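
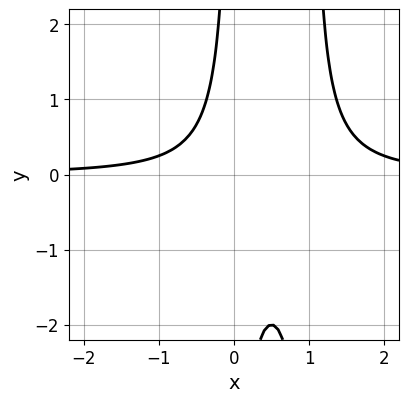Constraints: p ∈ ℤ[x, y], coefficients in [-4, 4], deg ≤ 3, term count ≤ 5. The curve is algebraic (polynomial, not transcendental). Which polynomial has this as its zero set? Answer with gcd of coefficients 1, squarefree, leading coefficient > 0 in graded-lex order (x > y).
2*x^2*y - 2*x*y - 1

The degree is 3 — no degree-2 curve has this shape.
Observable constraints: the curve avoids every integer x-axis point in the box; the curve avoids every integer y-axis point in the box.
Assembling these constraints gives the stated polynomial.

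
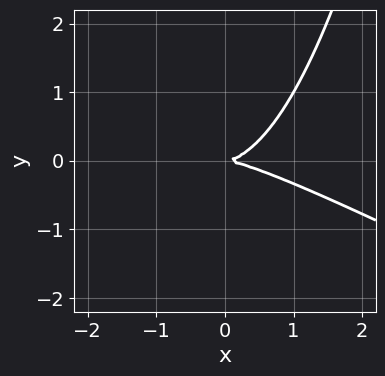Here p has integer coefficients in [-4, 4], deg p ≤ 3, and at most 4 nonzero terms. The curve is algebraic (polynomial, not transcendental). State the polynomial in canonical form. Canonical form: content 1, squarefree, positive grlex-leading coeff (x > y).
x^3 + 2*x^2*y - 3*y^2

First, deg p = 3.
Next, from the visible intercepts: one y-axis crossing is at y = 0; it crosses the x-axis at the gridline x = 0.
Finally, these observations pin down the coefficients.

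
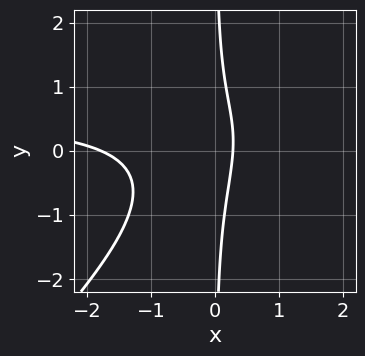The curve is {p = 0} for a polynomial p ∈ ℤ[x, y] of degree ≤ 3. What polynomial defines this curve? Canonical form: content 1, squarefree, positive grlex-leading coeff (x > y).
3*x^2*y - 3*x*y^2 - 2*x^2 - 3*x + 1

First, the degree is 3 — no degree-2 curve has this shape.
Then, against the integer gridlines: no y-intercept at any integer in the box.
Finally, fitting integer coefficients to these (and the overall shape) gives p.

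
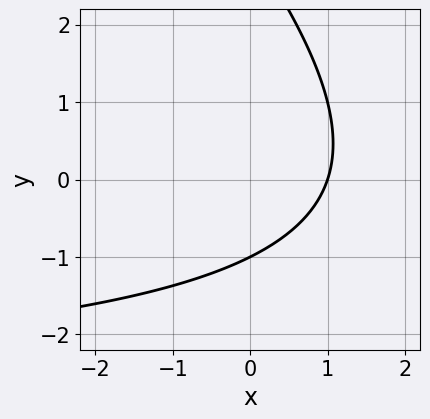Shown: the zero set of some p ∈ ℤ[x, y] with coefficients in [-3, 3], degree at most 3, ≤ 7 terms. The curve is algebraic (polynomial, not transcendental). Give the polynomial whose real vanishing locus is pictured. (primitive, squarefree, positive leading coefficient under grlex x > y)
x*y + y^2 + 3*x - 2*y - 3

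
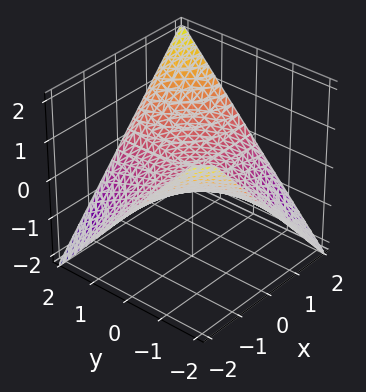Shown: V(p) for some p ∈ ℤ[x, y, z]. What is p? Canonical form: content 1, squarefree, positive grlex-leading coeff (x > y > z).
First, the degree is 2 — a saddle surface; a quadric.
Then, checking where it meets the axes: one z-axis crossing is at z = 0; the visible y-axis segment lies entirely on the surface; the visible x-axis segment lies entirely on the surface.
Finally, matching integer coefficients to the picture gives p.

x*y - 2*z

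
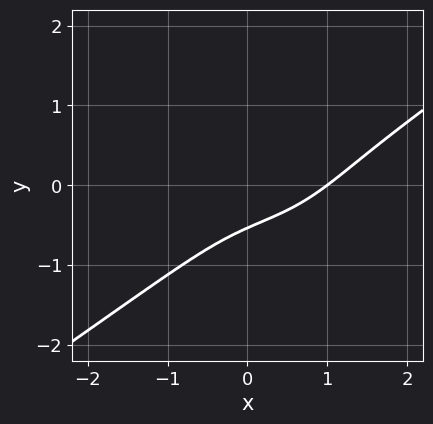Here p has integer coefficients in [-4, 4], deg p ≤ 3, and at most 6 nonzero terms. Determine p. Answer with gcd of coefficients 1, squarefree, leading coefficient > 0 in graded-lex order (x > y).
x^3 - 3*y^3 - 3*x*y - y - 1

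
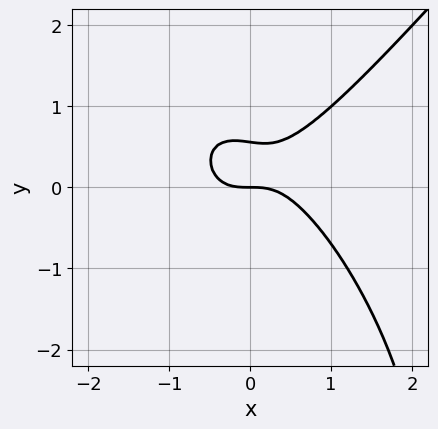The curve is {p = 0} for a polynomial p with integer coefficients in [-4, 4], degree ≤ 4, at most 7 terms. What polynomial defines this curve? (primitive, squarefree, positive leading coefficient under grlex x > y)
(a) deg p = 3.
(b) From the visible intercepts: one x-axis crossing is at x = 0; it meets the y-axis at y = 0 (among the integer gridlines).
(c) Together with the visible shape, these determine p as stated.

3*x^3 - x*y^2 - y^3 - 3*y^2 + 2*y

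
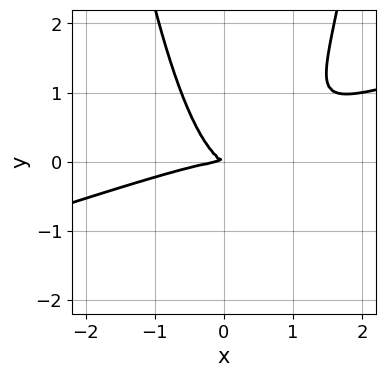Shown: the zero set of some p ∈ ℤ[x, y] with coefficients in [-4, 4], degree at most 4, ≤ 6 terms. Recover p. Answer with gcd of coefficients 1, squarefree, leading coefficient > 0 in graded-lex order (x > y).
Degree: no degree-2 curve has this shape, so deg p = 3.
Observable constraints: one x-axis crossing is at x = 0; it crosses the y-axis at the gridline y = 0.
Solving for integer coefficients yields p as stated.

x^3 - 3*x^2*y + x*y + 2*y^2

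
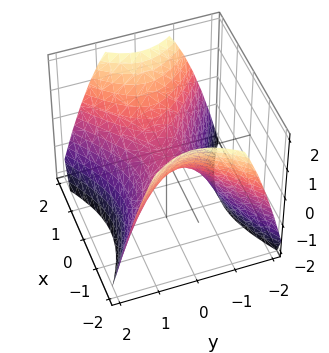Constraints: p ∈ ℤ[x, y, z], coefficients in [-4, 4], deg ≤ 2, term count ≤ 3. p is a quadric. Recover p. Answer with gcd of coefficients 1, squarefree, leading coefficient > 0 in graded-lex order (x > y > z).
2*x^2 - 3*y^2 - 3*z

1. The degree is 2 — a hyperbolic paraboloid; a quadric.
2. Symmetries: mirror symmetry x ↦ −x ⇒ only even powers of x; the y ↦ −y reflection is a symmetry, so y appears only in even powers.
3. Observable constraints: it meets the x-axis at x = 0 (among the integer gridlines); one y-axis crossing is at y = 0; it crosses the z-axis at the gridline z = 0.
4. Assembling these constraints gives the stated polynomial.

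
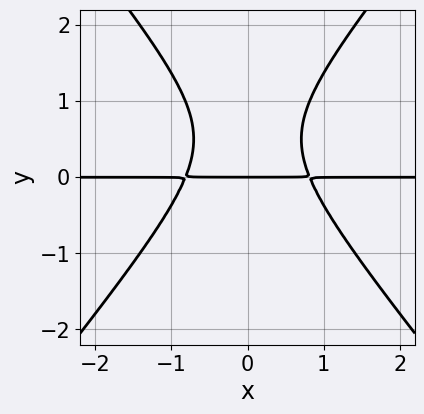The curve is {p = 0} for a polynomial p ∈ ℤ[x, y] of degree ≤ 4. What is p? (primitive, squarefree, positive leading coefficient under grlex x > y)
3*x^2*y - 2*y^3 + 2*y^2 - 2*y

(a) The degree is 3 — no degree-2 curve has this shape.
(b) Symmetries: it's symmetric under x → −x, forcing even powers of x.
(c) From the visible intercepts: the visible x-axis segment lies entirely on the curve; it crosses the y-axis at the gridline y = 0.
(d) The integer polynomial consistent with all of this is the stated p.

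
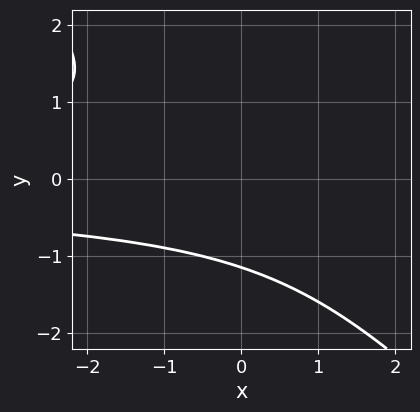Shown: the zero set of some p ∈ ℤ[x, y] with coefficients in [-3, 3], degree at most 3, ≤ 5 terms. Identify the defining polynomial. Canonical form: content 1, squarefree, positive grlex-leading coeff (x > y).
2*x*y^2 + 2*y^3 + 3

First, the degree is 3 — no degree-2 curve has this shape.
Next, against the integer gridlines: the curve avoids every integer x-axis point in the box.
Finally, assembling these constraints gives the stated polynomial.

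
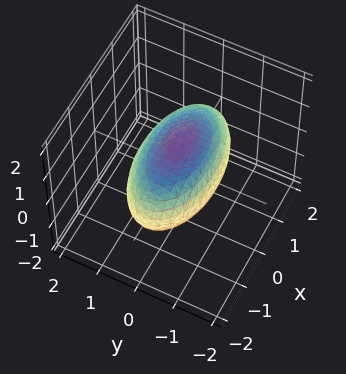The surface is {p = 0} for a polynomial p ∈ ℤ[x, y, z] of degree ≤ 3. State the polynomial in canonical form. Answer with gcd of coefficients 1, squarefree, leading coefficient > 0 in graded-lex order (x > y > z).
x^2 + 3*y^2 + 3*z^2 - 3

(a) deg p = 2. Bounded and convex; a quadric.
(b) Symmetries: the z ↦ −z reflection is a symmetry, so z appears only in even powers; the y ↦ −y reflection is a symmetry, so y appears only in even powers; the x ↦ −x reflection is a symmetry, so x appears only in even powers.
(c) From the visible intercepts: the z-axis gridline crossings are at z ∈ {-1, 1}; the y-axis gridline crossings are at y ∈ {-1, 1}.
(d) Together with the visible shape, these determine p as stated.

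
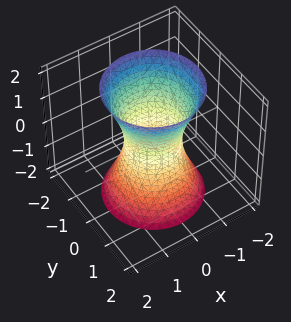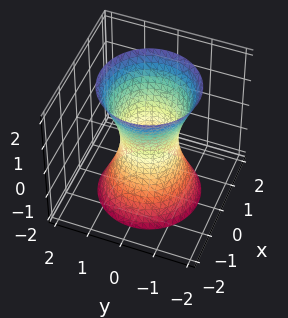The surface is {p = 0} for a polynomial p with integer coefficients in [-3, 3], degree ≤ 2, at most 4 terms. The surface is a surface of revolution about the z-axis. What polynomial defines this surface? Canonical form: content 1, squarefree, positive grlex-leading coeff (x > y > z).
3*x^2 + 3*y^2 - z^2 - 2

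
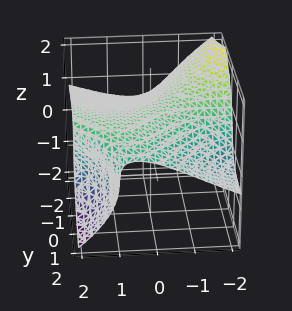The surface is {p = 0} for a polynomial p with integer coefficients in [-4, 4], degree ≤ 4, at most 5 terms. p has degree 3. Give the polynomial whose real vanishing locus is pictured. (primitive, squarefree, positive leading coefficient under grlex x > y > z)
First, the degree is 3 — the shape is more complex than any degree-2 surface.
Then, from the axis intercepts and sections: no y-intercept at any integer in the box; it misses every integer gridline on the x-axis.
Finally, the integer polynomial consistent with all of this is the stated p.

x^2*y - 2*x*y*z + y^2*z + 2*z^3 - 2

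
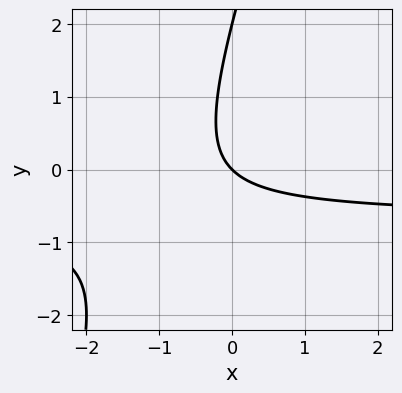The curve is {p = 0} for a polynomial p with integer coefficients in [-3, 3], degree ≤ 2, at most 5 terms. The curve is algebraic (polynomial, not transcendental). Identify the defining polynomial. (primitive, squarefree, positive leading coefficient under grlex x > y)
1. The degree is 2 — the shape is more complex than any degree-1 curve.
2. Observable constraints: one x-axis crossing is at x = 0; the y-axis gridline crossings are at y ∈ {0, 2}.
3. Assembling these constraints gives the stated polynomial.

3*x*y - y^2 + 2*x + 2*y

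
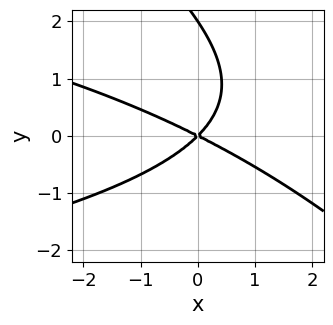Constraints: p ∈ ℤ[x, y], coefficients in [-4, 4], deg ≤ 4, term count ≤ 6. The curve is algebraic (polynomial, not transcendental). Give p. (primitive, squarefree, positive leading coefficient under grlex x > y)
x*y^2 + y^3 + x^2 + x*y - 2*y^2

First, the degree is 3 — the shape is more complex than any degree-2 curve.
Then, against the integer gridlines: among the integer gridlines, it crosses the y-axis at y ∈ {0, 2}; one x-axis crossing is at x = 0.
Finally, the integer polynomial consistent with all of this is the stated p.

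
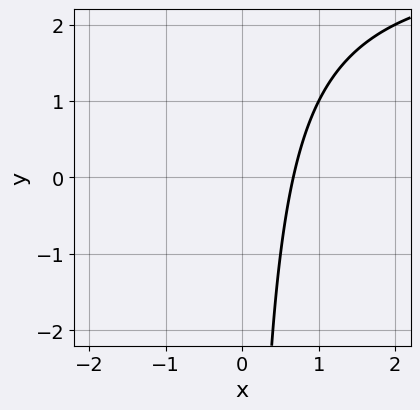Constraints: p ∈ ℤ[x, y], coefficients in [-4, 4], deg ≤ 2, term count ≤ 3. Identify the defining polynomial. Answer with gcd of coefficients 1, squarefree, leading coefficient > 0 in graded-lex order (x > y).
x*y - 3*x + 2

Degree: a generic line meets the curve in up to 2 points, so deg p = 2.
Observable constraints: the curve avoids every integer y-axis point in the box.
Assembling these constraints gives the stated polynomial.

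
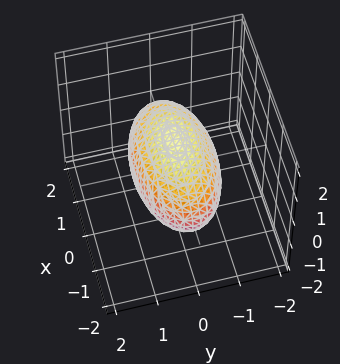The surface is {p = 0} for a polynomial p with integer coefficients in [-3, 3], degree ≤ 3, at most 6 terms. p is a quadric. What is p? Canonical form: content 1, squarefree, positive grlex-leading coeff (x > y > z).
x^2 + 3*y^2 + 3*z^2 - 3

(a) Degree: a closed, bounded, convex surface; a quadric, so deg p = 2.
(b) Symmetries: mirror symmetry z ↦ −z ⇒ only even powers of z; it's symmetric under y → −y, forcing even powers of y; the x ↦ −x reflection is a symmetry, so x appears only in even powers.
(c) Checking where it meets the axes: among the integer gridlines, it crosses the z-axis at z ∈ {-1, 1}; among the integer gridlines, it crosses the y-axis at y ∈ {-1, 1}.
(d) Together with the visible shape, these determine p as stated.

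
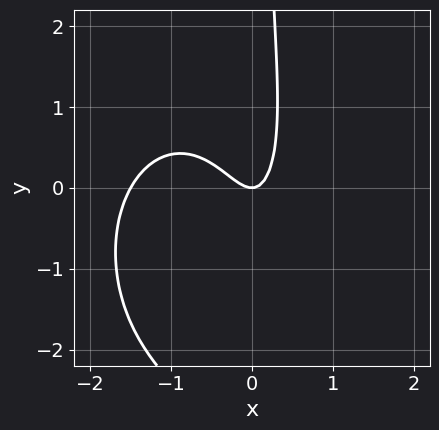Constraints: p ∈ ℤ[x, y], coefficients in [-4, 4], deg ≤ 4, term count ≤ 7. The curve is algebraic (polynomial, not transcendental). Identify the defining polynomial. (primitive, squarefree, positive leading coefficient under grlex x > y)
2*x^3 + x*y^2 + 3*x^2 + x*y - y

Degree: a generic line meets the curve in up to 3 points, so deg p = 3.
Against the integer gridlines: it crosses the y-axis at the gridline y = 0; it crosses the x-axis at the gridline x = 0.
Assembling these constraints gives the stated polynomial.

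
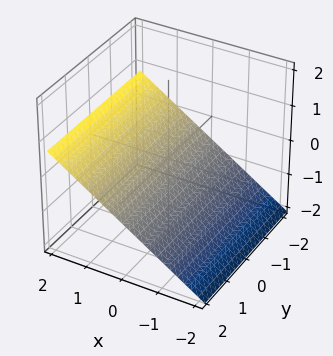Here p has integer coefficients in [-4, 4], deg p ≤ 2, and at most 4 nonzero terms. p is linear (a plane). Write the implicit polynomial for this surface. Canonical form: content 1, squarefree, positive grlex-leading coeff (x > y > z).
2*x - 3*z - 2

(a) Degree: the surface is flat (a plane), so deg p = 1.
(b) Against the integer gridlines: it misses every integer gridline on the y-axis; it meets the x-axis at x = 1 (among the integer gridlines).
(c) Assembling these constraints gives the stated polynomial.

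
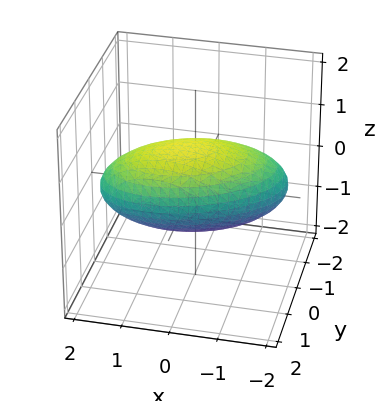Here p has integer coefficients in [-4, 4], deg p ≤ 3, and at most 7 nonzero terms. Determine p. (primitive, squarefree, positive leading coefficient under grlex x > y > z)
x^2 - x*y + 2*y^2 - y*z + 3*z^2 - 3

1. Degree: no degree-1 surface has this shape, so deg p = 2.
2. Observable constraints: among the integer gridlines, it crosses the z-axis at z ∈ {-1, 1}.
3. Assembling these constraints gives the stated polynomial.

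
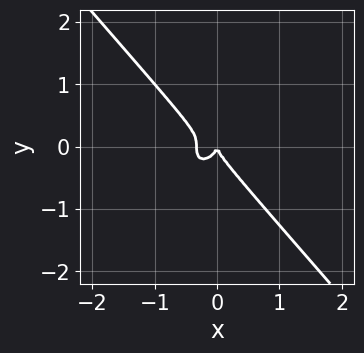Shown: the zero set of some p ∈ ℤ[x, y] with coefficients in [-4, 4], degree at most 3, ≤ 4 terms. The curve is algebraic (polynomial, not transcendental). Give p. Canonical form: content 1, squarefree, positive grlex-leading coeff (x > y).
First, the degree is 3 — no degree-2 curve has this shape.
Then, from the axis intercepts and sections: one y-axis crossing is at y = 0; one x-axis crossing is at x = 0.
Finally, together with the visible shape, these determine p as stated.

3*x^3 + 2*y^3 + x^2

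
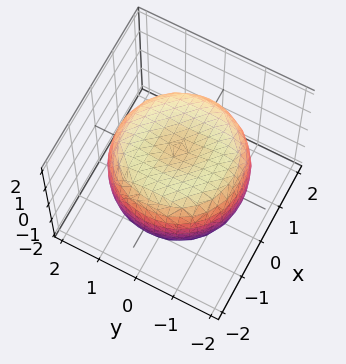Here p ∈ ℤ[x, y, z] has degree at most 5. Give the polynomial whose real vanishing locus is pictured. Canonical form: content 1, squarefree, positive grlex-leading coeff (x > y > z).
x^4 + 2*x^2*y^2 + y^4 - 2*x^2 - 2*y^2 + 2*z^2 - 2

Degree: no degree-3 surface has this shape, so deg p = 4.
Symmetries: rotational symmetry about the z-axis ⇒ p depends on x, y only through x² + y².
Reading off the gridlines: a circular section at z = -1 has radius between 1 and 2; the z-axis gridline crossings are at z ∈ {-1, 1}.
The integer polynomial consistent with all of this is the stated p.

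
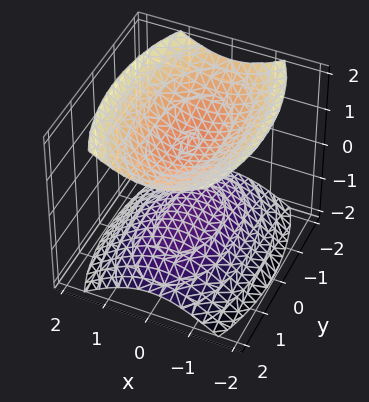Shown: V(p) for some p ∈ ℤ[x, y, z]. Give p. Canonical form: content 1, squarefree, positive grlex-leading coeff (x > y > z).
3*x^2 + y^2 - 3*z^2 + 3

I count 2 distinct pieces. Treating them together as one polynomial.
deg p = 2. Two sheets facing apart; a quadric.
Symmetries: the z ↦ −z reflection is a symmetry, so z appears only in even powers; mirror symmetry x ↦ −x ⇒ only even powers of x; mirror symmetry y ↦ −y ⇒ only even powers of y.
Against the integer gridlines: the surface avoids every integer x-axis point in the box; among the integer gridlines, it crosses the z-axis at z ∈ {-1, 1}; the surface avoids every integer y-axis point in the box.
Together with the visible shape, these determine p as stated.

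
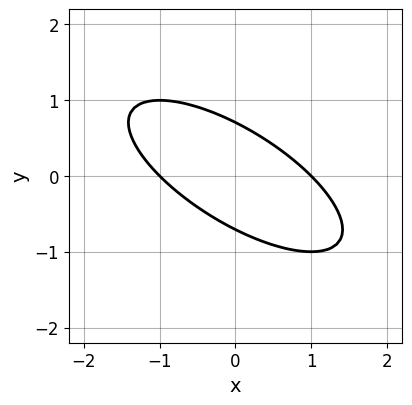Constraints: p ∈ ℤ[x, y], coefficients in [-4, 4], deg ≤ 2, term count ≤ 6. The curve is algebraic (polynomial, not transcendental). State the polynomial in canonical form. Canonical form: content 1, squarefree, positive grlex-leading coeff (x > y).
x^2 + 2*x*y + 2*y^2 - 1

1. The degree is 2 — no degree-1 curve has this shape.
2. Checking where it meets the axes: among the integer gridlines, it crosses the x-axis at x ∈ {-1, 1}.
3. Putting this together gives p.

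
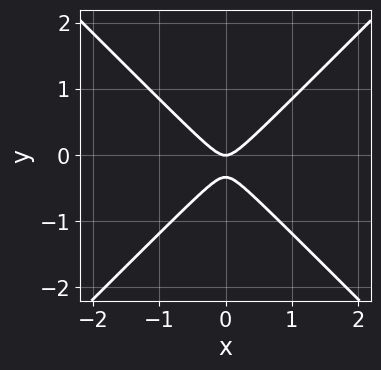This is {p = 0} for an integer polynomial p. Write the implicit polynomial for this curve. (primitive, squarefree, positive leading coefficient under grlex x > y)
3*x^2 - 3*y^2 - y

The degree is 2 — no degree-1 curve has this shape.
Symmetries: mirror symmetry x ↦ −x ⇒ only even powers of x.
Observable constraints: one x-axis crossing is at x = 0; it meets the y-axis at y = 0 (among the integer gridlines).
Together with the visible shape, these determine p as stated.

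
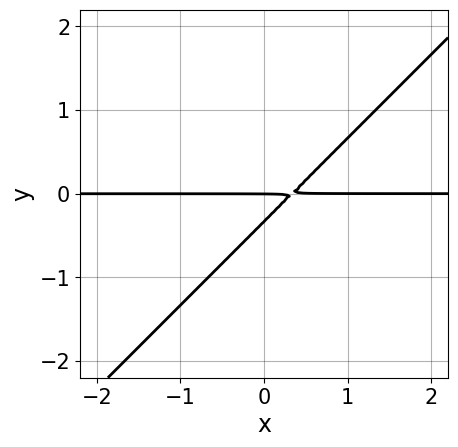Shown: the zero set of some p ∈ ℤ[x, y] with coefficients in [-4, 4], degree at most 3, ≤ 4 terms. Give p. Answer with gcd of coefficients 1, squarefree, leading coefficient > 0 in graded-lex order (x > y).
First, deg p = 2. The shape is more complex than any degree-1 curve.
Then, checking where it meets the axes: every point of the x-axis in the box is on the curve; it crosses the y-axis at the gridline y = 0.
Finally, fitting integer coefficients to these (and the overall shape) gives p.

3*x*y - 3*y^2 - y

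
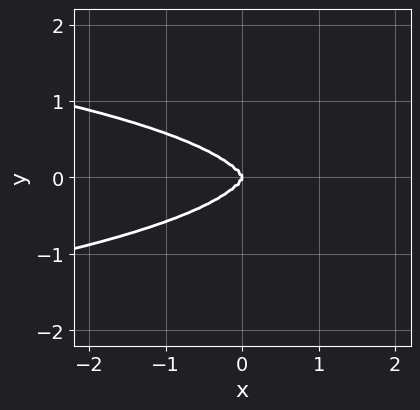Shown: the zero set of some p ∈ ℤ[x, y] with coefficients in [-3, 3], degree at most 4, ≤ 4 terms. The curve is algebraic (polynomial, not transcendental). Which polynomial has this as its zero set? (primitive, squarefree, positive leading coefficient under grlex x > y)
2*x^2*y^2 + 3*y^4 + x^3

(a) The degree is 4 — no degree-3 curve has this shape.
(b) Symmetries: it's symmetric under y → −y, forcing even powers of y.
(c) Observable constraints: it crosses the x-axis at the gridline x = 0; it meets the y-axis at y = 0 (among the integer gridlines).
(d) Solving for integer coefficients yields p as stated.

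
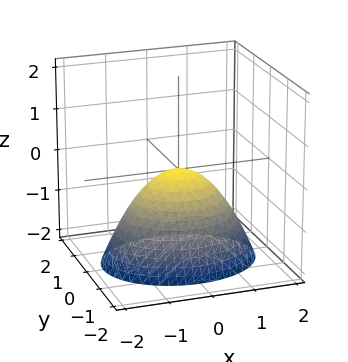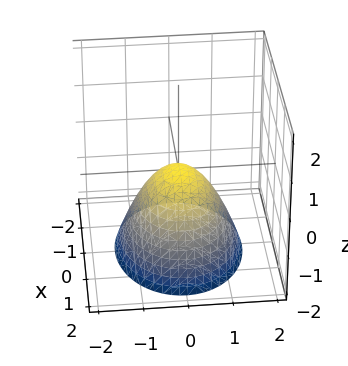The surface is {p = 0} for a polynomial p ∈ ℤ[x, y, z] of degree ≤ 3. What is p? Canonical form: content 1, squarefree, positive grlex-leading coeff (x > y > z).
The degree is 2 — a paraboloid; a quadric.
Symmetries: it's symmetric under x → −x, forcing even powers of x; the y ↦ −y reflection is a symmetry, so y appears only in even powers.
Observable constraints: one z-axis crossing is at z = 0; one x-axis crossing is at x = 0; it crosses the y-axis at the gridline y = 0.
Matching integer coefficients to the picture gives p.

2*x^2 + 3*y^2 + 3*z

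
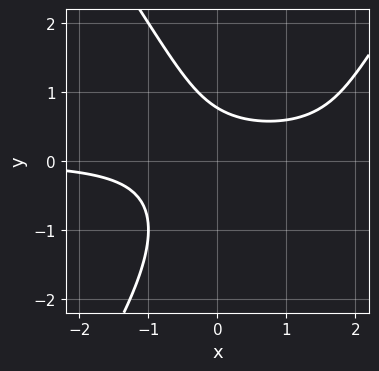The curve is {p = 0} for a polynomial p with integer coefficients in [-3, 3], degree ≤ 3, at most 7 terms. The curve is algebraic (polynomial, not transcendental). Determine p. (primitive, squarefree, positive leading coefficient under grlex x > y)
2*x^2*y - y^3 - 3*x*y - 2*y + 2

The degree is 3 — the shape is more complex than any degree-2 curve.
From the visible intercepts: no x-intercept at any integer in the box.
Fitting integer coefficients to these (and the overall shape) gives p.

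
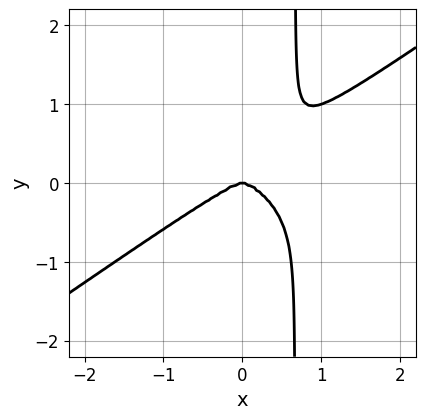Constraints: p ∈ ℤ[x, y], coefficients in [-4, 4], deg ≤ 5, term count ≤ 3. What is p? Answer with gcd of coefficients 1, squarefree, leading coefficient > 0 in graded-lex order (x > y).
(a) The degree is 4 — the shape is more complex than any degree-3 curve.
(b) Observable constraints: one x-axis crossing is at x = 0; one y-axis crossing is at y = 0.
(c) Putting this together gives p.

x^4 - 3*x*y^3 + 2*y^3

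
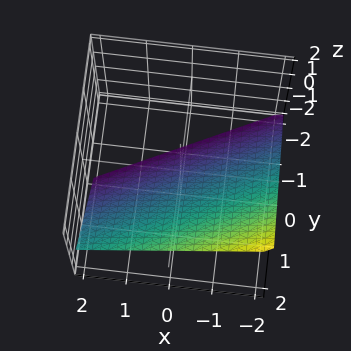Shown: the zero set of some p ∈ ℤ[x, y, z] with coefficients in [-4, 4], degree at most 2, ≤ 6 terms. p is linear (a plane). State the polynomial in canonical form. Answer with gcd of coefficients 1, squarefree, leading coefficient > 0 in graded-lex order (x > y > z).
First, degree: the surface is flat (a plane), so deg p = 1.
Then, from the visible intercepts: one y-axis crossing is at y = 1; it meets the z-axis at z = -1 (among the integer gridlines); it meets the x-axis at x = -2 (among the integer gridlines).
Finally, matching integer coefficients to the picture gives p.

x - 2*y + 2*z + 2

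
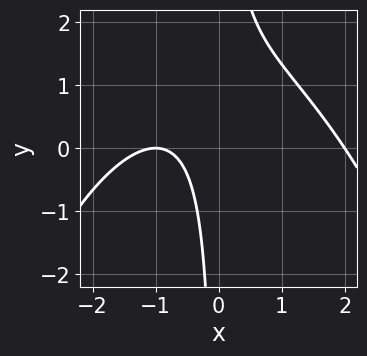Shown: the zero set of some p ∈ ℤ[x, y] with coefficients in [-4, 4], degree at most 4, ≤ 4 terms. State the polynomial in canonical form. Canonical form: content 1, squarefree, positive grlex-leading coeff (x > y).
x^3 + 3*x*y - 3*x - 2

(a) The degree is 3 — a generic line meets the curve in up to 3 points.
(b) From the visible intercepts: the x-axis gridline crossings are at x ∈ {-1, 2}; it misses every integer gridline on the y-axis.
(c) Fitting integer coefficients to these (and the overall shape) gives p.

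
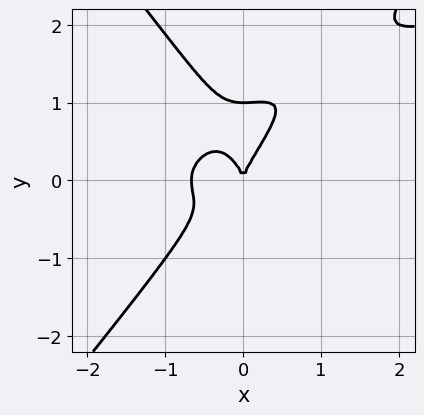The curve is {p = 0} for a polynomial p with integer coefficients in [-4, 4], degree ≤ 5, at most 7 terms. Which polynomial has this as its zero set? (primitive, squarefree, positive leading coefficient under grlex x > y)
First, degree: no degree-3 curve has this shape, so deg p = 4.
Then, from the visible intercepts: one x-axis crossing is at x = 0; the y-axis gridline crossings are at y ∈ {0, 1}.
Finally, these observations pin down the coefficients.

3*x^2*y^2 - 2*y^4 - 3*x^3 + 2*y^3 - 2*x^2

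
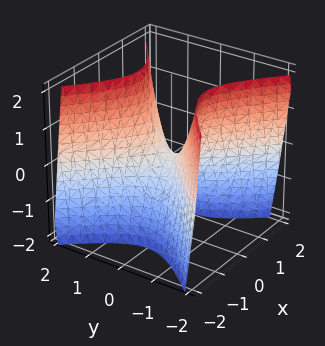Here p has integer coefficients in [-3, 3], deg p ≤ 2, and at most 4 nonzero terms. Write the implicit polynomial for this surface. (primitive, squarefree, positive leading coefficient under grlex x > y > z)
2*x^2 - 2*y^2 + z

1. The degree is 2 — a hyperbolic paraboloid; a quadric.
2. Symmetries: mirror symmetry y ↦ −y ⇒ only even powers of y; the x ↦ −x reflection is a symmetry, so x appears only in even powers.
3. From the axis intercepts and sections: it crosses the z-axis at the gridline z = 0; it crosses the x-axis at the gridline x = 0; one y-axis crossing is at y = 0.
4. Assembling these constraints gives the stated polynomial.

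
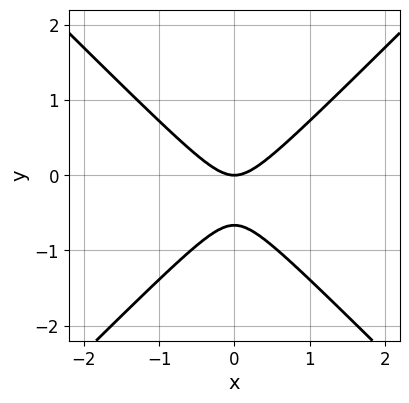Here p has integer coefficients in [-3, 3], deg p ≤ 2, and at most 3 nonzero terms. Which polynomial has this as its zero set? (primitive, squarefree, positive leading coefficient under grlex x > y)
1. deg p = 2. No degree-1 curve has this shape.
2. Symmetries: mirror symmetry x ↦ −x ⇒ only even powers of x.
3. Against the integer gridlines: it meets the y-axis at y = 0 (among the integer gridlines); one x-axis crossing is at x = 0.
4. Solving for integer coefficients yields p as stated.

3*x^2 - 3*y^2 - 2*y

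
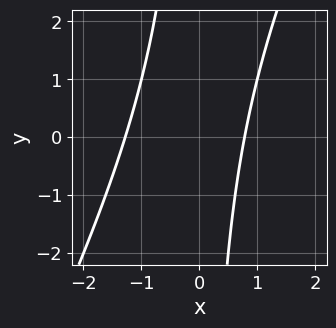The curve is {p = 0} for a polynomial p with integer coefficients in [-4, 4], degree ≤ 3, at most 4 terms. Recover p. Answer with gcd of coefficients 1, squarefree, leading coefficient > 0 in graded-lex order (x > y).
2*x^2 - x*y + x - 2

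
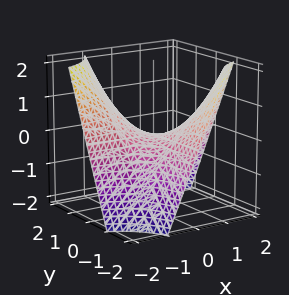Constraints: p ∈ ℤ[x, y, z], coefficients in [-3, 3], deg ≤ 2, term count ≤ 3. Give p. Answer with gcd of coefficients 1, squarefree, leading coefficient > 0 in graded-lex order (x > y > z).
x*y + z

First, degree: a saddle surface; a quadric, so deg p = 2.
Next, observable constraints: one z-axis crossing is at z = 0; every point of the x-axis in the box is on the surface; the visible y-axis segment lies entirely on the surface.
Finally, putting this together gives p.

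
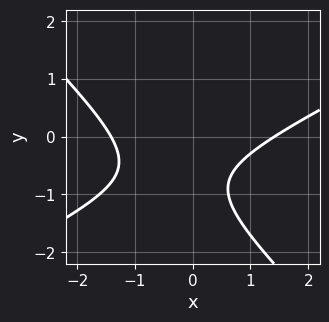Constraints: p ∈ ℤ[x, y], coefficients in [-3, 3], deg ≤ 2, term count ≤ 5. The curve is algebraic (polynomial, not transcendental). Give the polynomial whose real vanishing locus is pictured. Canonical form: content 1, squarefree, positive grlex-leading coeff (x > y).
1. Degree: no degree-1 curve has this shape, so deg p = 2.
2. Against the integer gridlines: it misses every integer gridline on the y-axis.
3. These observations pin down the coefficients.

x^2 - x*y - 2*y^2 - 3*y - 2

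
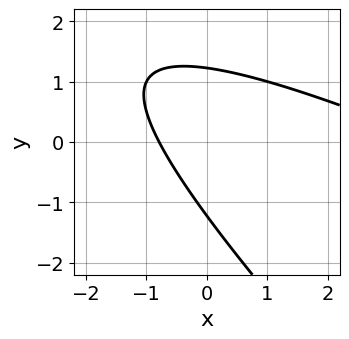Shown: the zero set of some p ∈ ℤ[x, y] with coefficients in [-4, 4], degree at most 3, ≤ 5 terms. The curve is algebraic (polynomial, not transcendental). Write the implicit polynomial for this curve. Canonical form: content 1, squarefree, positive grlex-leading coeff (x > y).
1. The degree is 2 — the shape is more complex than any degree-1 curve.
2. Matching integer coefficients to the picture gives p.

x^2 + 3*x*y + 2*y^2 - 3*x - 3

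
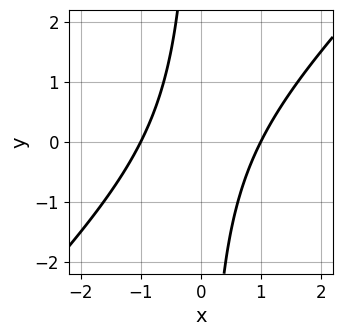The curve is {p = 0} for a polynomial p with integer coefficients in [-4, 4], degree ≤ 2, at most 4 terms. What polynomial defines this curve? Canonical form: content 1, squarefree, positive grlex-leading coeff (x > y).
x^2 - x*y - 1

1. Degree: a generic line meets the curve in up to 2 points, so deg p = 2.
2. From the visible intercepts: among the integer gridlines, it crosses the x-axis at x ∈ {-1, 1}; no y-intercept at any integer in the box.
3. Assembling these constraints gives the stated polynomial.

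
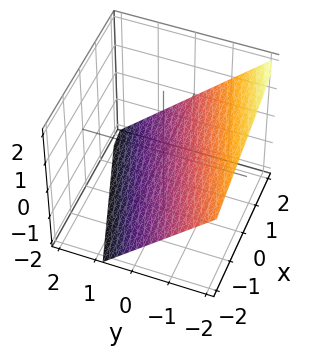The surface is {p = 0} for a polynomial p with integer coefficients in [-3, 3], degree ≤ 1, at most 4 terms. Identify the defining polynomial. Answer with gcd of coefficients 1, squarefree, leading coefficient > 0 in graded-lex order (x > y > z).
The degree is 1 — every cross-section is a straight line — this is a plane.
Reading off the gridlines: it crosses the x-axis at the gridline x = 2.
Matching integer coefficients to the picture gives p.

x - 3*y - 3*z - 2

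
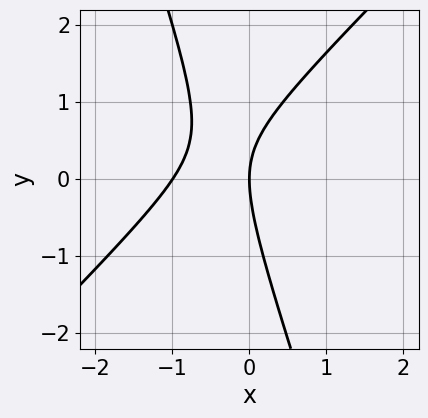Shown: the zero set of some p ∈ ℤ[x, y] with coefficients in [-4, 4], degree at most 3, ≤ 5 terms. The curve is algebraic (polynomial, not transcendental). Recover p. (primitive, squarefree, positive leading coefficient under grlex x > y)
deg p = 2. A generic line meets the curve in up to 2 points.
Reading off the gridlines: among the integer gridlines, it crosses the x-axis at x ∈ {-1, 0}; it crosses the y-axis at the gridline y = 0.
These observations pin down the coefficients.

3*x^2 - 2*x*y - y^2 + 3*x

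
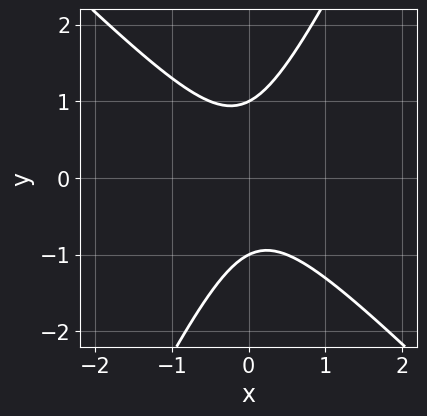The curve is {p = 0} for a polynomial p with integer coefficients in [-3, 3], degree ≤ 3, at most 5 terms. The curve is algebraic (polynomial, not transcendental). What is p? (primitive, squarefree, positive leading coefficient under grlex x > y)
2*x^2 + x*y - y^2 + 1

(a) deg p = 2. The shape is more complex than any degree-1 curve.
(b) Against the integer gridlines: no x-intercept at any integer in the box; the y-axis gridline crossings are at y ∈ {-1, 1}.
(c) The integer polynomial consistent with all of this is the stated p.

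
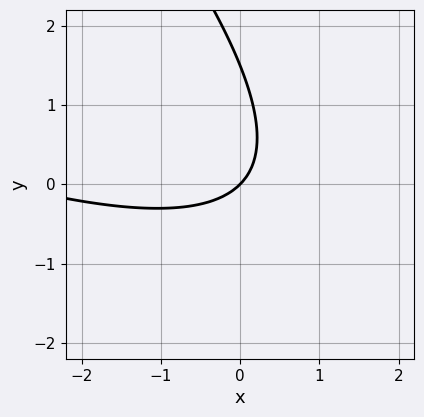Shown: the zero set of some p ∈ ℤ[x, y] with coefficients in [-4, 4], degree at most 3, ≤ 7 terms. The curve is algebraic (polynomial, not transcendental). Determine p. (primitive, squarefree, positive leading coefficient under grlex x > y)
x^2 + 3*x*y + 2*y^2 + 3*x - 3*y

(a) deg p = 2. No degree-1 curve has this shape.
(b) From the axis intercepts and sections: it crosses the y-axis at the gridline y = 0; it crosses the x-axis at the gridline x = 0.
(c) These observations pin down the coefficients.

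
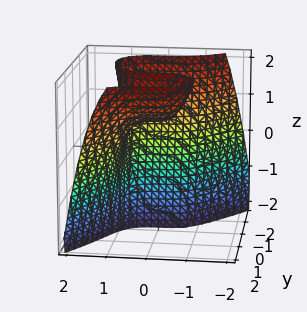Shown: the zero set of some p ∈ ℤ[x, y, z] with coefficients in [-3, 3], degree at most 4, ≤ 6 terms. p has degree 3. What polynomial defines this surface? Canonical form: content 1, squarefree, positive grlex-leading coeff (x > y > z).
3*x^3 - 2*y^3 + y^2 + 3*y*z - 2

The degree is 3 — the shape is more complex than any degree-2 surface.
Against the integer gridlines: the surface avoids every integer z-axis point in the box.
Together with the visible shape, these determine p as stated.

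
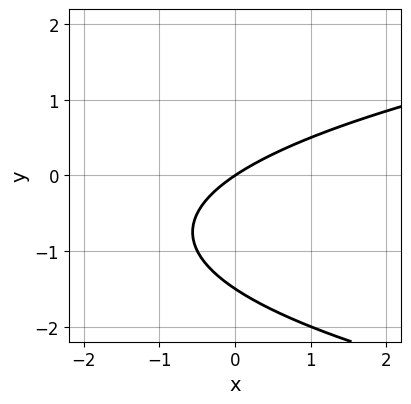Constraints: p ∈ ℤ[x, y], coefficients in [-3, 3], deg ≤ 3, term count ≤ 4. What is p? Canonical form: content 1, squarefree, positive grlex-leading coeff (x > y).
First, deg p = 2. A generic line meets the curve in up to 2 points.
Then, from the axis intercepts and sections: it crosses the y-axis at the gridline y = 0; one x-axis crossing is at x = 0.
Finally, solving for integer coefficients yields p as stated.

2*y^2 - 2*x + 3*y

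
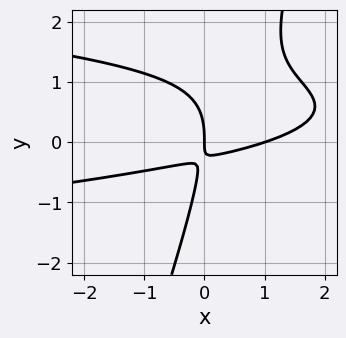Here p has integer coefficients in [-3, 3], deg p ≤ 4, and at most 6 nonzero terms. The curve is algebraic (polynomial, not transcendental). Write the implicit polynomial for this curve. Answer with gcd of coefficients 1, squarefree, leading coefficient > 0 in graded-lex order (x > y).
3*x*y^2 - y^3 + x^2 - 3*x*y - x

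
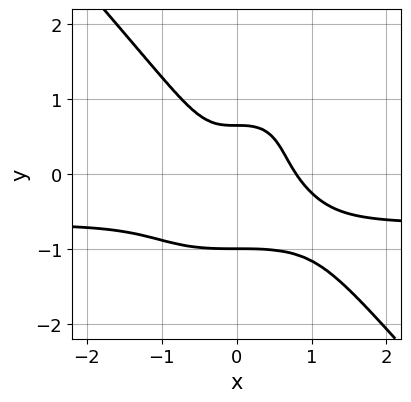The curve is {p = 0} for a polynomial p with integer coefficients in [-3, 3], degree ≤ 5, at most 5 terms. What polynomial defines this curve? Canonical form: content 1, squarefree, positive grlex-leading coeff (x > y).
3*x^3*y + 2*y^4 + 2*x^3 + y - 1

1. Degree: a generic line meets the curve in up to 4 points, so deg p = 4.
2. Against the integer gridlines: one y-axis crossing is at y = -1.
3. Assembling these constraints gives the stated polynomial.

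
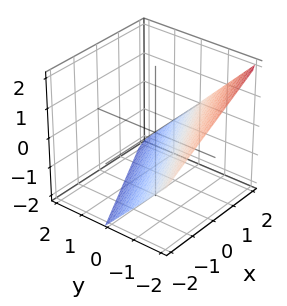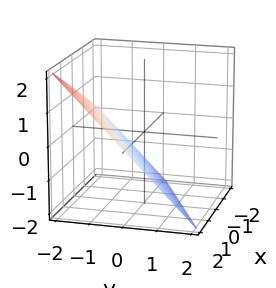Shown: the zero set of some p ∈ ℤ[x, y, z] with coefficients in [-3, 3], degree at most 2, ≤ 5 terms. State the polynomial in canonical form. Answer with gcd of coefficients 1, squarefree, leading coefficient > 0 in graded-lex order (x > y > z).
1. deg p = 1.
2. Against the integer gridlines: it crosses the y-axis at the gridline y = -1; it crosses the z-axis at the gridline z = -1; it crosses the x-axis at the gridline x = 2.
3. Matching integer coefficients to the picture gives p.

x - 2*y - 2*z - 2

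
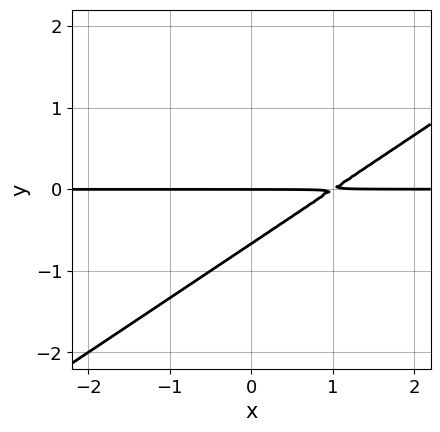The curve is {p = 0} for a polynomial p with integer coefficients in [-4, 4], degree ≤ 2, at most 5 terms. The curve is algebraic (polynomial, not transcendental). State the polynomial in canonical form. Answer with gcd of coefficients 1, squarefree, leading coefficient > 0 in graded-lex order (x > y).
2*x*y - 3*y^2 - 2*y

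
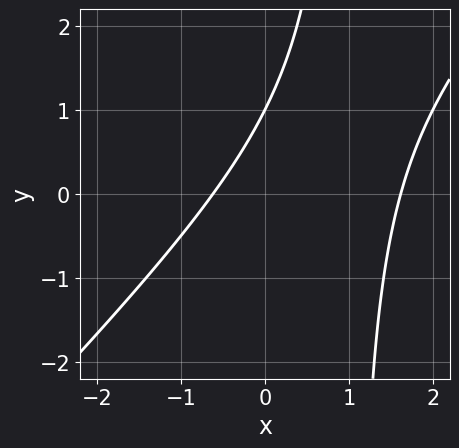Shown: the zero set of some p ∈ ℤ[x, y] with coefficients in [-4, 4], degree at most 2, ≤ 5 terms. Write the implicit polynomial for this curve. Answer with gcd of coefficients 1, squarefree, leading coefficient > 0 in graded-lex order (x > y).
First, deg p = 2.
Then, observable constraints: it crosses the y-axis at the gridline y = 1.
Finally, these observations pin down the coefficients.

x^2 - x*y - x + y - 1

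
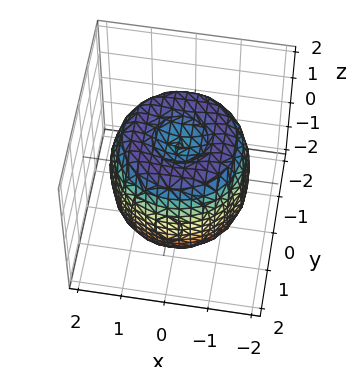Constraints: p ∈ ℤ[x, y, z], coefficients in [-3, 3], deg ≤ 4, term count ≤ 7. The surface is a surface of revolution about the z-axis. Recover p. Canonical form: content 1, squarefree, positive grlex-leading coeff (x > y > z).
x^4 + 2*x^2*y^2 + y^4 - 2*x^2 - 2*y^2 + z^2 - 1

(a) The degree is 4 — a generic line meets the surface in up to 4 points.
(b) Symmetry: the z-axis is an axis of rotation, so x and y enter only as x² + y².
(c) From the axis intercepts and sections: the z-axis gridline crossings are at z ∈ {-1, 1}; a circular section at z = 1 has radius between 1 and 2.
(d) Together with the visible shape, these determine p as stated.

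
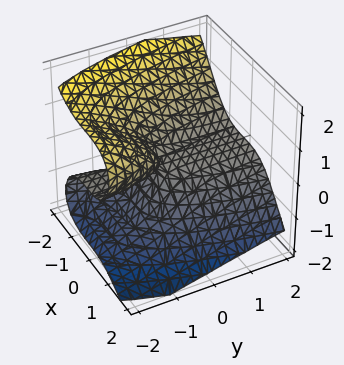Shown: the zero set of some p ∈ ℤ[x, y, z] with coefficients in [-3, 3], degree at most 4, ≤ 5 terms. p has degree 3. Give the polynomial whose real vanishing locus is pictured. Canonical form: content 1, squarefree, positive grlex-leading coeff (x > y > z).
2*x^3 + 2*z^3 + 3*y*z + z

Degree: the shape is more complex than any degree-2 surface, so deg p = 3.
From the axis intercepts and sections: it meets the z-axis at z = 0 (among the integer gridlines); every point of the y-axis in the box is on the surface; it meets the x-axis at x = 0 (among the integer gridlines).
Together with the visible shape, these determine p as stated.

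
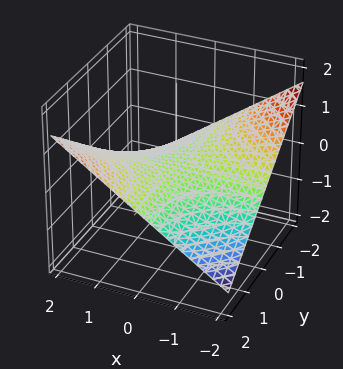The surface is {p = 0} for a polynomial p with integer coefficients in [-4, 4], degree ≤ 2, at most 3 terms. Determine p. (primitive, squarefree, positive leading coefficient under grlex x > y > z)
x*y - 3*z

deg p = 2.
From the axis intercepts and sections: every point of the x-axis in the box is on the surface; the visible y-axis segment lies entirely on the surface; one z-axis crossing is at z = 0.
These observations pin down the coefficients.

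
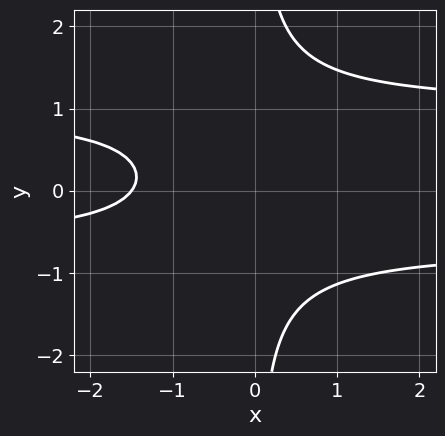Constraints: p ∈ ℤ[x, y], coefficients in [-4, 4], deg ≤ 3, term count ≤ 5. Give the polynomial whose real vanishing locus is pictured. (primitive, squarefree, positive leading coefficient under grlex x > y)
1. deg p = 3.
2. Checking where it meets the axes: the curve avoids every integer y-axis point in the box.
3. Assembling these constraints gives the stated polynomial.

3*x*y^2 - x*y - 2*x - 3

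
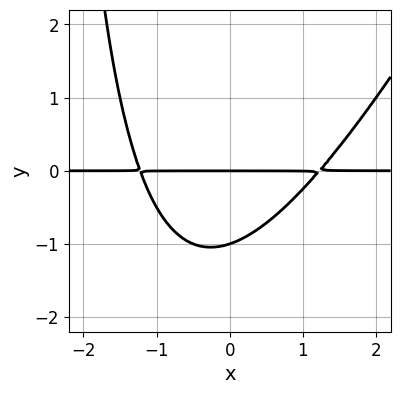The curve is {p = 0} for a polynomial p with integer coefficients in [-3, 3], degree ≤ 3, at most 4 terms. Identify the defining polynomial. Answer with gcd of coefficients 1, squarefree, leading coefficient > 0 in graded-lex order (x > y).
2*x^2*y - x*y^2 - 3*y^2 - 3*y

1. The degree is 3 — no degree-2 curve has this shape.
2. Observable constraints: the y-axis gridline crossings are at y ∈ {-1, 0}; every point of the x-axis in the box is on the curve.
3. Together with the visible shape, these determine p as stated.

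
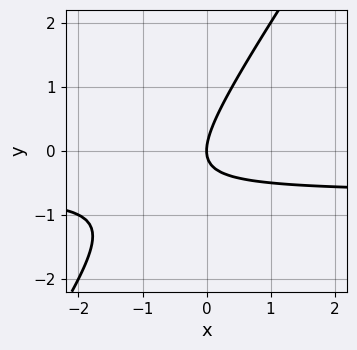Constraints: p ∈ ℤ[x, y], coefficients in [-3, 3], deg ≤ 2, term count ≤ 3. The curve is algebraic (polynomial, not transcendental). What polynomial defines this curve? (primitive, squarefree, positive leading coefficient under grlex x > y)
3*x*y - 2*y^2 + 2*x

First, degree: a generic line meets the curve in up to 2 points, so deg p = 2.
Next, from the visible intercepts: one x-axis crossing is at x = 0; one y-axis crossing is at y = 0.
Finally, putting this together gives p.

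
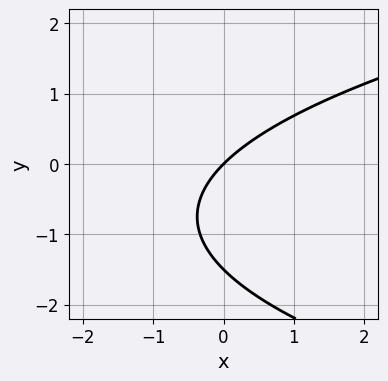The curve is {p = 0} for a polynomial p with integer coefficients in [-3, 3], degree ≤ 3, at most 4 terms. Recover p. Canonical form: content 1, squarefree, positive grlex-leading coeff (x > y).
(a) deg p = 2.
(b) Against the integer gridlines: one y-axis crossing is at y = 0; one x-axis crossing is at x = 0.
(c) Putting this together gives p.

2*y^2 - 3*x + 3*y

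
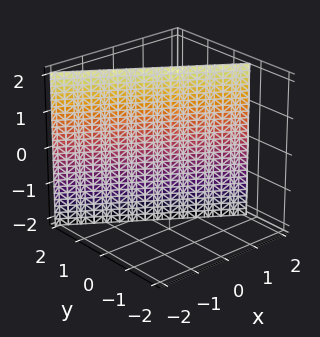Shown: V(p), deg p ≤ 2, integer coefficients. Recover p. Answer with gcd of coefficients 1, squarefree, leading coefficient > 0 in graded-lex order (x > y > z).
(a) Degree: every cross-section is a straight line — this is a plane, so deg p = 1.
(b) Reading off the gridlines: it meets the x-axis at x = 1 (among the integer gridlines); the surface avoids every integer z-axis point in the box.
(c) Solving for integer coefficients yields p as stated.

2*x + 3*y - 2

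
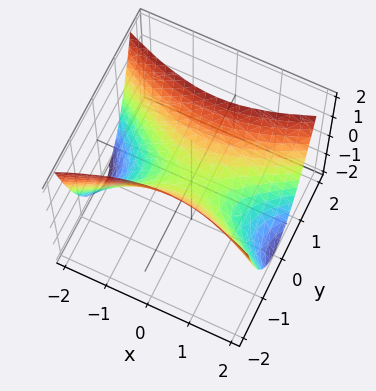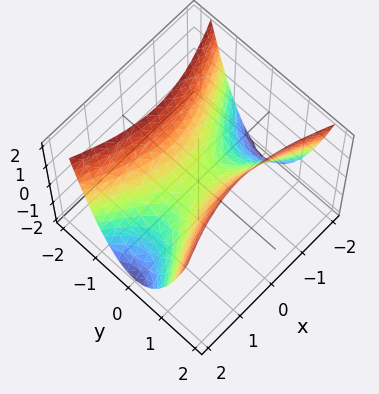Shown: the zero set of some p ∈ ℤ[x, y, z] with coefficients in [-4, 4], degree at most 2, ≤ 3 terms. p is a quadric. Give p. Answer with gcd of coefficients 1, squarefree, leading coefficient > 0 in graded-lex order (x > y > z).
x^2 - 3*y^2 + 2*z

(a) The degree is 2 — a saddle surface; a quadric.
(b) Symmetries: it's symmetric under y → −y, forcing even powers of y; the x ↦ −x reflection is a symmetry, so x appears only in even powers.
(c) Against the integer gridlines: one y-axis crossing is at y = 0; it crosses the z-axis at the gridline z = 0; it meets the x-axis at x = 0 (among the integer gridlines).
(d) Putting this together gives p.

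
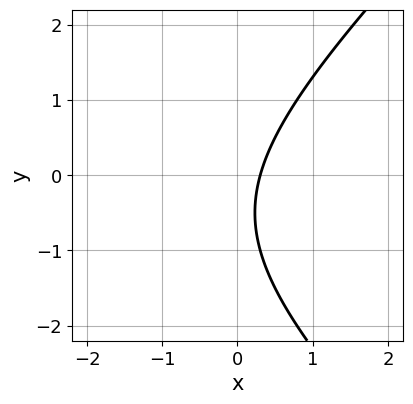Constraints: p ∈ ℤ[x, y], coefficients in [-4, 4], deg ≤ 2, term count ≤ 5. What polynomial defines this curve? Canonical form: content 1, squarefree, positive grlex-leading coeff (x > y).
x^2 - y^2 + 3*x - y - 1

1. Degree: no degree-1 curve has this shape, so deg p = 2.
2. From the visible intercepts: it misses every integer gridline on the y-axis.
3. Solving for integer coefficients yields p as stated.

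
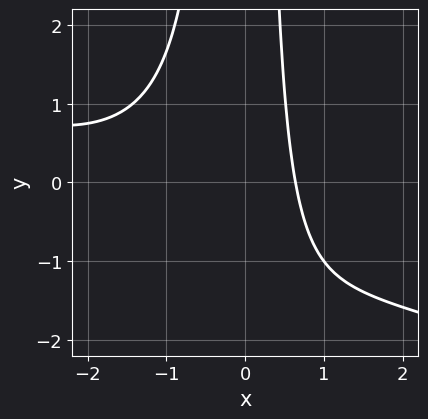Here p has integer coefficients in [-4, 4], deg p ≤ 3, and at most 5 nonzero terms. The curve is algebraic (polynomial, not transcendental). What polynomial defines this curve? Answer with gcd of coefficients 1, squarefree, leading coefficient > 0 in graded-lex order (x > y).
deg p = 3.
Against the integer gridlines: it misses every integer gridline on the y-axis.
These observations pin down the coefficients.

x^3 + 3*x^2*y + 2*x^2 + 3*x - 3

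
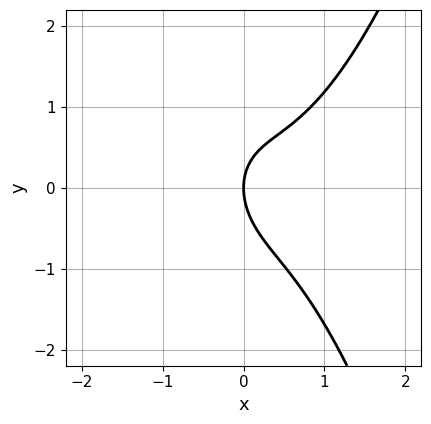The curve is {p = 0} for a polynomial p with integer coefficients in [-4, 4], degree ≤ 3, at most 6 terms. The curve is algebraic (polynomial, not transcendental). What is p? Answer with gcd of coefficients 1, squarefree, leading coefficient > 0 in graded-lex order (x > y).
(a) Degree: the shape is more complex than any degree-2 curve, so deg p = 3.
(b) From the visible intercepts: one x-axis crossing is at x = 0; one y-axis crossing is at y = 0.
(c) Assembling these constraints gives the stated polynomial.

3*x^3 - 2*x^2 - x*y - 2*y^2 + 3*x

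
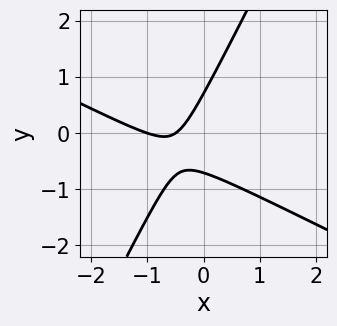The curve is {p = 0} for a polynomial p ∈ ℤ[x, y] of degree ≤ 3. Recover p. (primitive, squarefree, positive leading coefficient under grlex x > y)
2*x^2 + 3*x*y - 2*y^2 + 3*x + 1

(a) deg p = 2.
(b) Checking where it meets the axes: it meets the x-axis at x = -1 (among the integer gridlines).
(c) Assembling these constraints gives the stated polynomial.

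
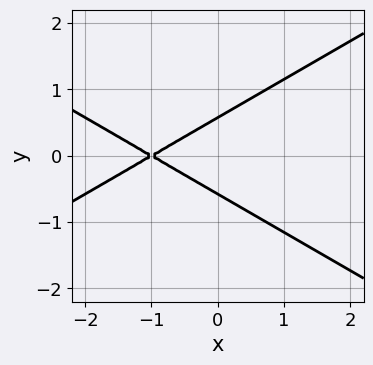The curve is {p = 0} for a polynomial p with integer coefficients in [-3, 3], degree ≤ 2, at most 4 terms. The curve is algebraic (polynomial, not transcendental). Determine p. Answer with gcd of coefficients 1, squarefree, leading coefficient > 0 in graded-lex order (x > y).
First, the degree is 2 — the shape is more complex than any degree-1 curve.
Then, symmetries: it's symmetric under y → −y, forcing even powers of y.
Then, against the integer gridlines: one x-axis crossing is at x = -1.
Finally, putting this together gives p.

x^2 - 3*y^2 + 2*x + 1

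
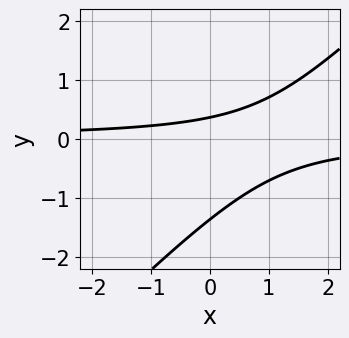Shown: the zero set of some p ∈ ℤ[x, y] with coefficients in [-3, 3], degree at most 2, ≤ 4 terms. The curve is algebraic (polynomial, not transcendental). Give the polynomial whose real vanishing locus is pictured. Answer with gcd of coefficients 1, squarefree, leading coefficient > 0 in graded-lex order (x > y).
2*x*y - 2*y^2 - 2*y + 1

Degree: a generic line meets the curve in up to 2 points, so deg p = 2.
Checking where it meets the axes: no x-intercept at any integer in the box.
Fitting integer coefficients to these (and the overall shape) gives p.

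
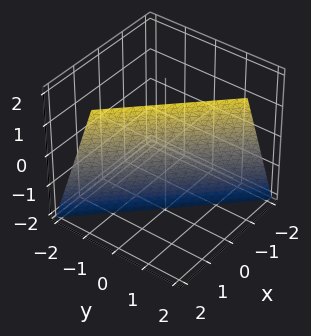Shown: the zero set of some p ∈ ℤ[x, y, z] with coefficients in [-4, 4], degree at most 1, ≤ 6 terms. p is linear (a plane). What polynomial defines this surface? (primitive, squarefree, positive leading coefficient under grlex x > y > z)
3*x + 3*y - z - 2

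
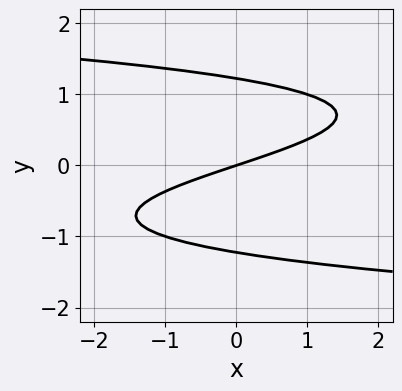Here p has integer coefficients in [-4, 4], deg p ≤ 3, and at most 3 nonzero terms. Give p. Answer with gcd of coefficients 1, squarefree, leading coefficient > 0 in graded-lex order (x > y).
2*y^3 + x - 3*y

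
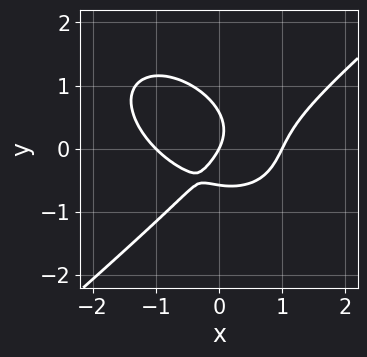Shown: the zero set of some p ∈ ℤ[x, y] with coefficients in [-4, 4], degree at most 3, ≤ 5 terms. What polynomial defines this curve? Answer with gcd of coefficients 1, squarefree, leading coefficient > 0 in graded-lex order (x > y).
2*x^3 - 3*y^3 - 3*x*y - 2*x + y

The degree is 3 — no degree-2 curve has this shape.
Reading off the gridlines: one y-axis crossing is at y = 0; among the integer gridlines, it crosses the x-axis at x ∈ {-1, 0, 1}.
Solving for integer coefficients yields p as stated.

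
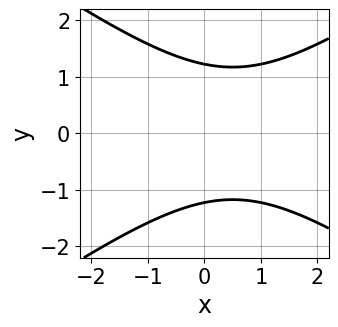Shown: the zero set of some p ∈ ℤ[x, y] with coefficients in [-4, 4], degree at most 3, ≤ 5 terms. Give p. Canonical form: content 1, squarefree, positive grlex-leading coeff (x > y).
x^2 - 2*y^2 - x + 3

First, the degree is 2 — the shape is more complex than any degree-1 curve.
Then, symmetries: the y ↦ −y reflection is a symmetry, so y appears only in even powers.
Next, reading off the gridlines: it misses every integer gridline on the x-axis.
Finally, the integer polynomial consistent with all of this is the stated p.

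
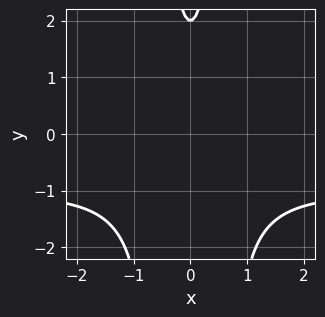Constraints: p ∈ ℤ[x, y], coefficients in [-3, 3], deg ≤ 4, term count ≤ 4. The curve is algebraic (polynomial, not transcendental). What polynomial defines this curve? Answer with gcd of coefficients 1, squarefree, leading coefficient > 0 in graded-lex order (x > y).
3*x^2*y + 3*x^2 - y + 2

1. deg p = 3.
2. Symmetries: it's symmetric under x → −x, forcing even powers of x.
3. Checking where it meets the axes: it misses every integer gridline on the x-axis; it meets the y-axis at y = 2 (among the integer gridlines).
4. Assembling these constraints gives the stated polynomial.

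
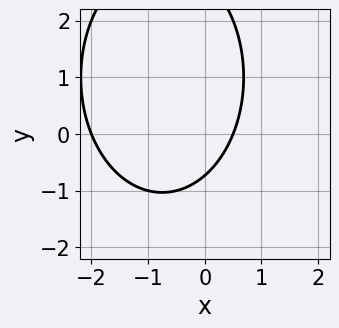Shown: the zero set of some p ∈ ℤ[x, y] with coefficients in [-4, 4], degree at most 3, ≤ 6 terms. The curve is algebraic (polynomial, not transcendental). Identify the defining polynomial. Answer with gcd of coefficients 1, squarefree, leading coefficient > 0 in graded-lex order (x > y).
(a) Degree: a generic line meets the curve in up to 2 points, so deg p = 2.
(b) Checking where it meets the axes: it meets the x-axis at x = -2 (among the integer gridlines).
(c) Together with the visible shape, these determine p as stated.

2*x^2 + y^2 + 3*x - 2*y - 2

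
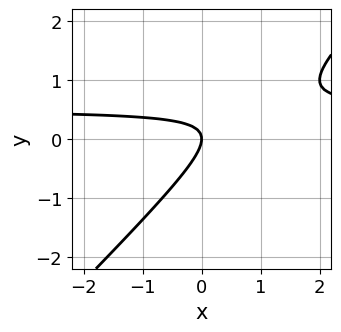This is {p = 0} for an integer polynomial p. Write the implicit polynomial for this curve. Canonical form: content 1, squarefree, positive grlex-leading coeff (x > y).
2*x*y - 2*y^2 - x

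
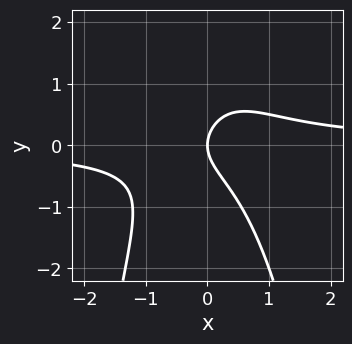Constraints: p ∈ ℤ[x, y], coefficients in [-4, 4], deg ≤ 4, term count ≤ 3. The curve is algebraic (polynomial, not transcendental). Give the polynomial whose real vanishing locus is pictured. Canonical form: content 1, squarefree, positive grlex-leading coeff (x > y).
3*x^2*y + 2*y^2 - 2*x

1. The degree is 3 — the shape is more complex than any degree-2 curve.
2. Against the integer gridlines: it meets the x-axis at x = 0 (among the integer gridlines); one y-axis crossing is at y = 0.
3. These observations pin down the coefficients.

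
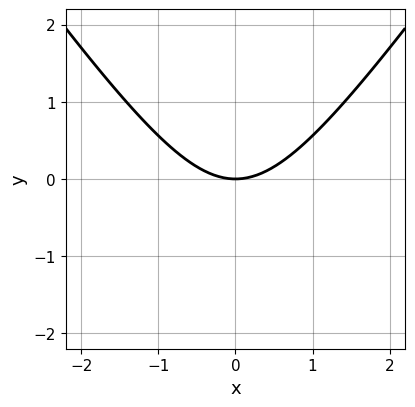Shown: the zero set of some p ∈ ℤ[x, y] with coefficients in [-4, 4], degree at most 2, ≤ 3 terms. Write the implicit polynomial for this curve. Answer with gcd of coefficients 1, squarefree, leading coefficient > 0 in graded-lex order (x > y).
(a) deg p = 2. A generic line meets the curve in up to 2 points.
(b) Symmetries: mirror symmetry x ↦ −x ⇒ only even powers of x.
(c) Against the integer gridlines: it crosses the y-axis at the gridline y = 0; one x-axis crossing is at x = 0.
(d) Fitting integer coefficients to these (and the overall shape) gives p.

2*x^2 - y^2 - 3*y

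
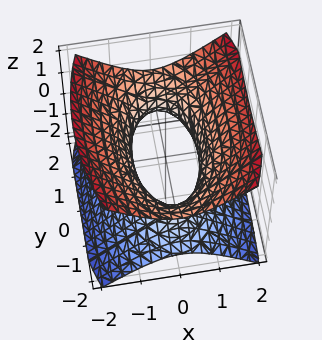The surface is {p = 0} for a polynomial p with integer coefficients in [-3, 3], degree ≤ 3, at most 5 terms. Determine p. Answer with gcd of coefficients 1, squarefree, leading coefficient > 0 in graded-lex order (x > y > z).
3*x^2 + y^2 - 3*z^2 - 2

First, deg p = 2. An hourglass — one-sheet hyperboloid; a quadric.
Then, symmetries: it's symmetric under z → −z, forcing even powers of z; mirror symmetry y ↦ −y ⇒ only even powers of y; the x ↦ −x reflection is a symmetry, so x appears only in even powers.
Next, from the visible intercepts: the surface avoids every integer z-axis point in the box.
Finally, solving for integer coefficients yields p as stated.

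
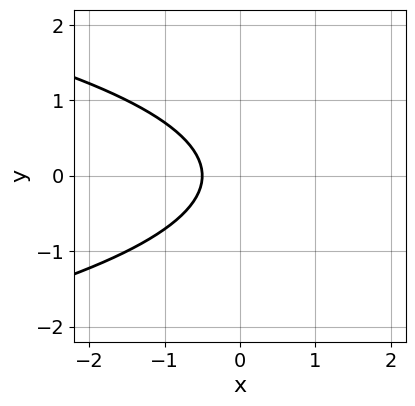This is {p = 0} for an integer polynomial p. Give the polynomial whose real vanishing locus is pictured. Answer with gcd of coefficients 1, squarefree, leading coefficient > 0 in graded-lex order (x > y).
First, degree: a generic line meets the curve in up to 2 points, so deg p = 2.
Next, symmetries: it's symmetric under y → −y, forcing even powers of y.
Then, reading off the gridlines: the curve avoids every integer y-axis point in the box.
Finally, solving for integer coefficients yields p as stated.

2*y^2 + 2*x + 1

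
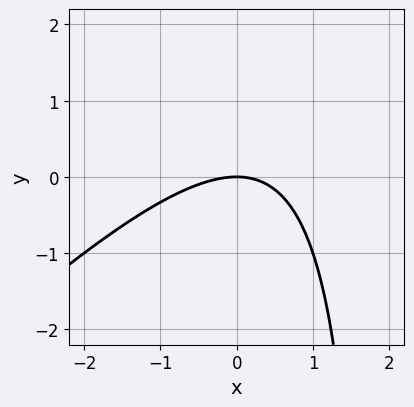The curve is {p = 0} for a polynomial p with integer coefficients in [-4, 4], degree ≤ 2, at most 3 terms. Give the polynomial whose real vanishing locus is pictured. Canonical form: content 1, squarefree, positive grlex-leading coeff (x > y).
x^2 - x*y + 2*y

(a) The degree is 2 — no degree-1 curve has this shape.
(b) Reading off the gridlines: it crosses the x-axis at the gridline x = 0; one y-axis crossing is at y = 0.
(c) Assembling these constraints gives the stated polynomial.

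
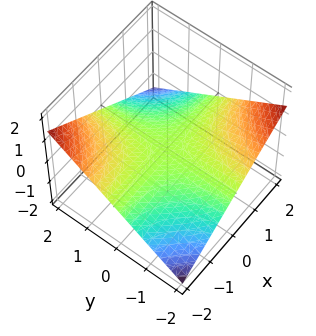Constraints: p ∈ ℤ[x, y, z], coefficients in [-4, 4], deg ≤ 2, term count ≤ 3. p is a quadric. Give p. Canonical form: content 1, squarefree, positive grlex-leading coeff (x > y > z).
First, deg p = 2.
Then, checking where it meets the axes: the visible y-axis segment lies entirely on the surface; one z-axis crossing is at z = 0; the visible x-axis segment lies entirely on the surface.
Finally, together with the visible shape, these determine p as stated.

x*y + 3*z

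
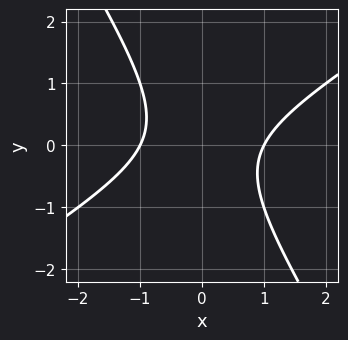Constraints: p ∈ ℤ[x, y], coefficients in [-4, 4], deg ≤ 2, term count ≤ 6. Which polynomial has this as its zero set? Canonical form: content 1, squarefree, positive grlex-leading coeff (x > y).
x^2 - x*y - y^2 - 1

1. Degree: the shape is more complex than any degree-1 curve, so deg p = 2.
2. From the visible intercepts: no y-intercept at any integer in the box; among the integer gridlines, it crosses the x-axis at x ∈ {-1, 1}.
3. Together with the visible shape, these determine p as stated.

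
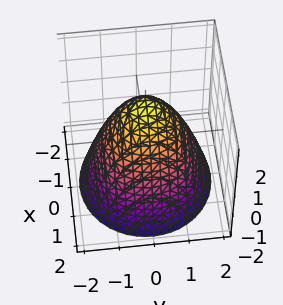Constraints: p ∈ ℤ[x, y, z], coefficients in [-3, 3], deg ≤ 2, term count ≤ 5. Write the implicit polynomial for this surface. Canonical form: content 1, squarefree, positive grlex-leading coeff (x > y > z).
2*x^2 + 2*y^2 + 2*z - 3

The degree is 2 — the shape is more complex than any degree-1 surface.
Symmetries: rotational symmetry about the z-axis ⇒ p depends on x, y only through x² + y².
Observable constraints: a circular section at z = 1 has radius between 0 and 1.
Matching integer coefficients to the picture gives p.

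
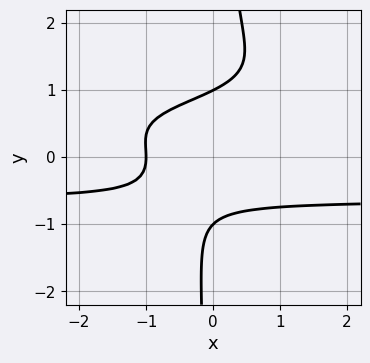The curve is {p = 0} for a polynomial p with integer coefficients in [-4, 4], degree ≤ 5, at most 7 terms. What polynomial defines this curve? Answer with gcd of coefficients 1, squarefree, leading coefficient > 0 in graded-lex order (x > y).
3*x*y^3 - 3*x*y^2 - 2*y^2 + 2*x + 2

(a) The degree is 4 — the shape is more complex than any degree-3 curve.
(b) Observable constraints: one x-axis crossing is at x = -1; the y-axis gridline crossings are at y ∈ {-1, 1}.
(c) These observations pin down the coefficients.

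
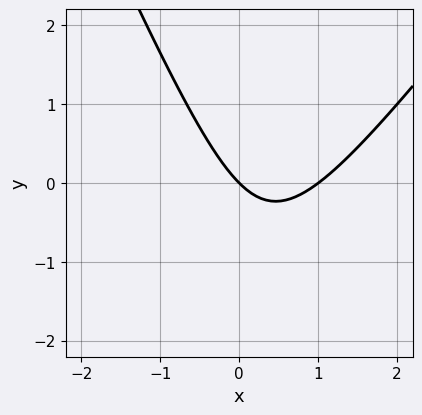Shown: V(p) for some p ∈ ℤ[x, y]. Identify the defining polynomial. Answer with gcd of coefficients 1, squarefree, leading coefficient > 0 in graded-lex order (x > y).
1. The degree is 2 — a generic line meets the curve in up to 2 points.
2. From the visible intercepts: one y-axis crossing is at y = 0; among the integer gridlines, it crosses the x-axis at x ∈ {0, 1}.
3. Together with the visible shape, these determine p as stated.

3*x^2 - x*y - y^2 - 3*x - 3*y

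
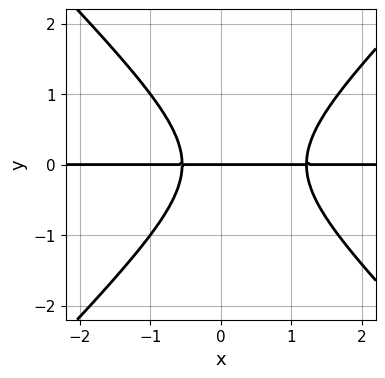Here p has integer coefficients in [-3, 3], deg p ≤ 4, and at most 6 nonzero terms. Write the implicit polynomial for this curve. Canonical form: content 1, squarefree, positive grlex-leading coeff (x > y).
deg p = 3. A generic line meets the curve in up to 3 points.
Against the integer gridlines: the visible x-axis segment lies entirely on the curve; it meets the y-axis at y = 0 (among the integer gridlines).
These observations pin down the coefficients.

3*x^2*y - 3*y^3 - 2*x*y - 2*y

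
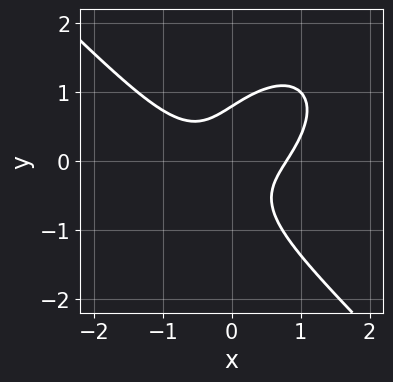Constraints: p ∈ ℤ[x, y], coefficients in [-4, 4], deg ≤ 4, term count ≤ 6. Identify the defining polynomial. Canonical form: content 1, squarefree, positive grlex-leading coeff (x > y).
2*x^3 + 2*y^3 - 3*x*y - 1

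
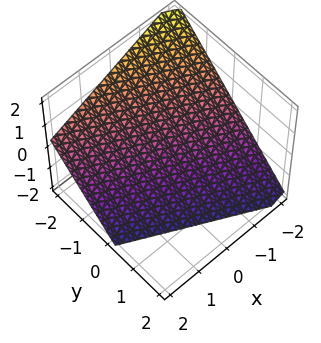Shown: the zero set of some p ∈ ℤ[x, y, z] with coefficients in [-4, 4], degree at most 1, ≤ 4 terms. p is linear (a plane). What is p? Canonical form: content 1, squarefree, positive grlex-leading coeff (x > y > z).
(a) The degree is 1 — every cross-section is a straight line — this is a plane.
(b) Checking where it meets the axes: it meets the z-axis at z = -1 (among the integer gridlines); it crosses the y-axis at the gridline y = -1; one x-axis crossing is at x = -2.
(c) The integer polynomial consistent with all of this is the stated p.

x + 2*y + 2*z + 2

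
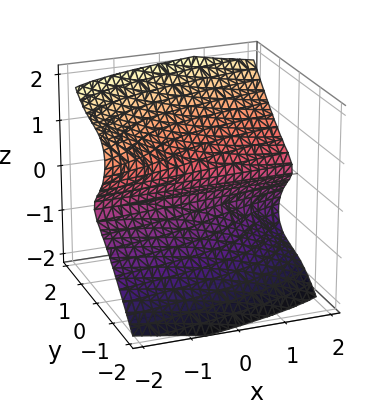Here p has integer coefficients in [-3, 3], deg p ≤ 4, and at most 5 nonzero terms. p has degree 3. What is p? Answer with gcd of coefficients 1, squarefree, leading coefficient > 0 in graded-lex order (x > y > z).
2*x*z^2 - 3*y^3 + 3*z^3 - 2*y - z

The degree is 3 — a generic line meets the surface in up to 3 points.
From the axis intercepts and sections: every point of the x-axis in the box is on the surface; one z-axis crossing is at z = 0; one y-axis crossing is at y = 0.
These observations pin down the coefficients.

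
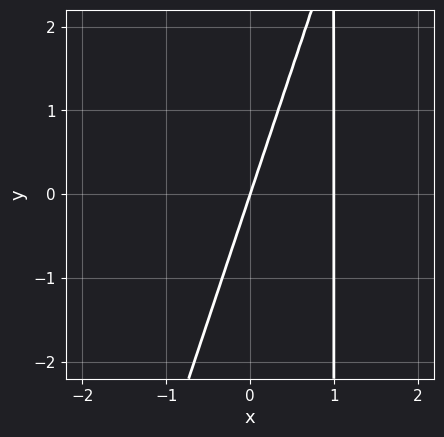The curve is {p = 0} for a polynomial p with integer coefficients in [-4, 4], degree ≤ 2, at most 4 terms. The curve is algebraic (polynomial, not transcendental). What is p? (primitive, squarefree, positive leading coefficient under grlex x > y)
3*x^2 - x*y - 3*x + y

First, deg p = 2. A generic line meets the curve in up to 2 points.
Next, against the integer gridlines: the x-axis gridline crossings are at x ∈ {0, 1}; one y-axis crossing is at y = 0.
Finally, putting this together gives p.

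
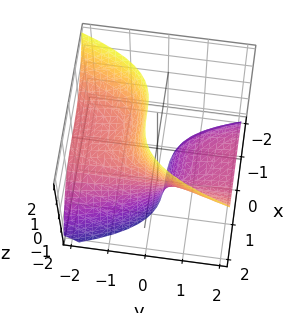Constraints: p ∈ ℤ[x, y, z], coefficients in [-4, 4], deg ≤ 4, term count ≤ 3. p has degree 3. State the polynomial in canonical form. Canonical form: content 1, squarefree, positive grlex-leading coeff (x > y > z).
x^3 - 2*y*z - 1

Degree: no degree-2 surface has this shape, so deg p = 3.
Checking where it meets the axes: it misses every integer gridline on the y-axis; one x-axis crossing is at x = 1; it misses every integer gridline on the z-axis.
Putting this together gives p.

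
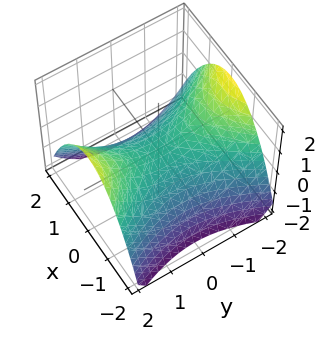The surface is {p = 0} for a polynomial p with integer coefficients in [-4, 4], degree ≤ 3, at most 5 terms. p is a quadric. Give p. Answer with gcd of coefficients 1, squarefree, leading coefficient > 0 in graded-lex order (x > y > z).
(a) The degree is 2 — a saddle surface; a quadric.
(b) Symmetries: the x ↦ −x reflection is a symmetry, so x appears only in even powers; mirror symmetry y ↦ −y ⇒ only even powers of y.
(c) From the visible intercepts: it crosses the y-axis at the gridline y = 0; it crosses the z-axis at the gridline z = 0; one x-axis crossing is at x = 0.
(d) Together with the visible shape, these determine p as stated.

2*x^2 - y^2 + 3*z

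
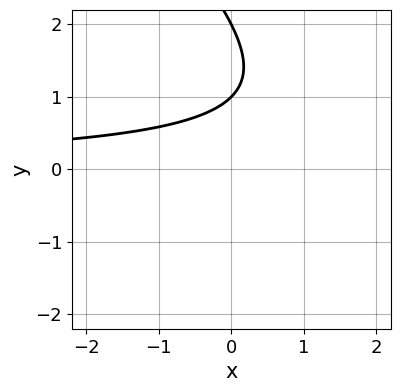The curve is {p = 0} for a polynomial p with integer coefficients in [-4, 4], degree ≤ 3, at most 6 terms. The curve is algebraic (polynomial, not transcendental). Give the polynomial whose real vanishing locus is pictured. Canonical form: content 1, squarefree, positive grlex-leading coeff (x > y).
x*y + y^2 - 3*y + 2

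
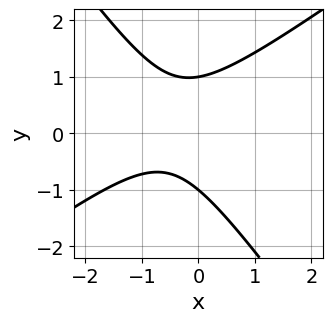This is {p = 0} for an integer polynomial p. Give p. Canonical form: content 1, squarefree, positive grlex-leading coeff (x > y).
3*x^2 - 2*x*y - 3*y^2 + 3*x + 3

(a) deg p = 2. A generic line meets the curve in up to 2 points.
(b) Against the integer gridlines: it misses every integer gridline on the x-axis; among the integer gridlines, it crosses the y-axis at y ∈ {-1, 1}.
(c) Assembling these constraints gives the stated polynomial.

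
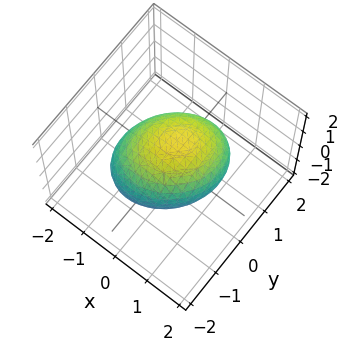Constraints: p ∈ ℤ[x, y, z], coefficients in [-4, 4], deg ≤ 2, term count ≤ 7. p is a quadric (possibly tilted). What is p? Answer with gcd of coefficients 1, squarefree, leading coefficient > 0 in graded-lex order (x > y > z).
2*x^2 - x*y + 2*y^2 - y*z + 3*z^2 - 3

First, degree: a generic line meets the surface in up to 2 points, so deg p = 2.
Then, against the integer gridlines: the z-axis gridline crossings are at z ∈ {-1, 1}.
Finally, putting this together gives p.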